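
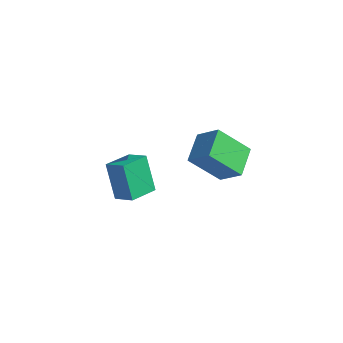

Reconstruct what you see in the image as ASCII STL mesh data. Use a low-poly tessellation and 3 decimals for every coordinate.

solid 
facet normal -0.919 0.003 -0.394
outer loop
vertex -3.023 -0.683 -1.423
vertex -2.919 0.958 -1.651
vertex -2.171 -1.014 -3.413
endloop
endfacet
facet normal -0.062 -0.989 0.138
outer loop
vertex -1.041 -1.018 -2.929
vertex -3.023 -0.683 -1.423
vertex -2.171 -1.014 -3.413
endloop
endfacet
facet normal -0.919 0.003 -0.394
outer loop
vertex -2.171 -1.014 -3.413
vertex -2.919 0.958 -1.651
vertex -2.067 0.627 -3.641
endloop
endfacet
facet normal 0.389 -0.151 -0.909
outer loop
vertex -2.067 0.627 -3.641
vertex -1.041 -1.018 -2.929
vertex -2.171 -1.014 -3.413
endloop
endfacet
facet normal -0.389 0.151 0.909
outer loop
vertex -3.023 -0.683 -1.423
vertex -1.789 0.954 -1.167
vertex -2.919 0.958 -1.651
endloop
endfacet
facet normal -0.062 -0.989 0.138
outer loop
vertex -1.893 -0.687 -0.939
vertex -3.023 -0.683 -1.423
vertex -1.041 -1.018 -2.929
endloop
endfacet
facet normal -0.389 0.151 0.909
outer loop
vertex -1.893 -0.687 -0.939
vertex -1.789 0.954 -1.167
vertex -3.023 -0.683 -1.423
endloop
endfacet
facet normal 0.062 0.989 -0.138
outer loop
vertex -2.919 0.958 -1.651
vertex -1.789 0.954 -1.167
vertex -2.067 0.627 -3.641
endloop
endfacet
facet normal 0.389 -0.151 -0.909
outer loop
vertex -0.937 0.623 -3.157
vertex -1.041 -1.018 -2.929
vertex -2.067 0.627 -3.641
endloop
endfacet
facet normal 0.062 0.989 -0.138
outer loop
vertex -2.067 0.627 -3.641
vertex -1.789 0.954 -1.167
vertex -0.937 0.623 -3.157
endloop
endfacet
facet normal 0.919 -0.003 0.394
outer loop
vertex -0.937 0.623 -3.157
vertex -1.893 -0.687 -0.939
vertex -1.041 -1.018 -2.929
endloop
endfacet
facet normal 0.919 -0.003 0.394
outer loop
vertex -1.789 0.954 -1.167
vertex -1.893 -0.687 -0.939
vertex -0.937 0.623 -3.157
endloop
endfacet
facet normal -0.793 -0.072 -0.604
outer loop
vertex 2.773 -1.483 2.414
vertex 2.164 0.001 3.037
vertex 3.857 -0.385 0.86
endloop
endfacet
facet normal 0.354 -0.862 -0.363
outer loop
vertex 5.016 -0.281 1.743
vertex 2.773 -1.483 2.414
vertex 3.857 -0.385 0.86
endloop
endfacet
facet normal -0.793 -0.071 -0.604
outer loop
vertex 3.857 -0.385 0.86
vertex 2.164 0.001 3.037
vertex 3.249 1.098 1.483
endloop
endfacet
facet normal 0.496 0.501 -0.709
outer loop
vertex 3.249 1.098 1.483
vertex 5.016 -0.281 1.743
vertex 3.857 -0.385 0.86
endloop
endfacet
facet normal -0.496 -0.501 0.709
outer loop
vertex 2.773 -1.483 2.414
vertex 3.323 0.105 3.92
vertex 2.164 0.001 3.037
endloop
endfacet
facet normal 0.354 -0.862 -0.362
outer loop
vertex 3.931 -1.378 3.297
vertex 2.773 -1.483 2.414
vertex 5.016 -0.281 1.743
endloop
endfacet
facet normal -0.496 -0.501 0.709
outer loop
vertex 3.931 -1.378 3.297
vertex 3.323 0.105 3.92
vertex 2.773 -1.483 2.414
endloop
endfacet
facet normal -0.353 0.863 0.362
outer loop
vertex 2.164 0.001 3.037
vertex 3.323 0.105 3.92
vertex 3.249 1.098 1.483
endloop
endfacet
facet normal 0.496 0.501 -0.709
outer loop
vertex 4.407 1.203 2.366
vertex 5.016 -0.281 1.743
vertex 3.249 1.098 1.483
endloop
endfacet
facet normal -0.354 0.862 0.362
outer loop
vertex 3.249 1.098 1.483
vertex 3.323 0.105 3.92
vertex 4.407 1.203 2.366
endloop
endfacet
facet normal 0.793 0.072 0.605
outer loop
vertex 4.407 1.203 2.366
vertex 3.931 -1.378 3.297
vertex 5.016 -0.281 1.743
endloop
endfacet
facet normal 0.794 0.072 0.604
outer loop
vertex 3.323 0.105 3.92
vertex 3.931 -1.378 3.297
vertex 4.407 1.203 2.366
endloop
endfacet

endsolid


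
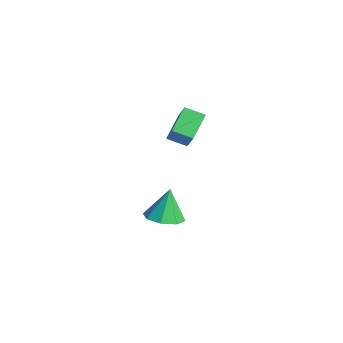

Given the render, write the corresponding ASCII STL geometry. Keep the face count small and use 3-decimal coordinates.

solid 
facet normal -0.647 0.113 -0.754
outer loop
vertex 1.884 0.469 1.923
vertex 1.207 1.296 2.628
vertex 2.373 1.141 1.604
endloop
endfacet
facet normal 0.529 -0.646 -0.551
outer loop
vertex 3.273 0.984 2.652
vertex 1.884 0.469 1.923
vertex 2.373 1.141 1.604
endloop
endfacet
facet normal -0.647 0.113 -0.754
outer loop
vertex 2.373 1.141 1.604
vertex 1.207 1.296 2.628
vertex 1.696 1.968 2.309
endloop
endfacet
facet normal 0.549 0.755 -0.358
outer loop
vertex 1.696 1.968 2.309
vertex 3.273 0.984 2.652
vertex 2.373 1.141 1.604
endloop
endfacet
facet normal -0.549 -0.755 0.358
outer loop
vertex 1.884 0.469 1.923
vertex 2.107 1.139 3.676
vertex 1.207 1.296 2.628
endloop
endfacet
facet normal 0.529 -0.646 -0.551
outer loop
vertex 2.784 0.312 2.971
vertex 1.884 0.469 1.923
vertex 3.273 0.984 2.652
endloop
endfacet
facet normal -0.549 -0.755 0.358
outer loop
vertex 2.784 0.312 2.971
vertex 2.107 1.139 3.676
vertex 1.884 0.469 1.923
endloop
endfacet
facet normal -0.529 0.646 0.551
outer loop
vertex 1.207 1.296 2.628
vertex 2.107 1.139 3.676
vertex 1.696 1.968 2.309
endloop
endfacet
facet normal 0.549 0.755 -0.358
outer loop
vertex 2.596 1.811 3.357
vertex 3.273 0.984 2.652
vertex 1.696 1.968 2.309
endloop
endfacet
facet normal -0.529 0.646 0.551
outer loop
vertex 1.696 1.968 2.309
vertex 2.107 1.139 3.676
vertex 2.596 1.811 3.357
endloop
endfacet
facet normal 0.647 -0.113 0.754
outer loop
vertex 2.596 1.811 3.357
vertex 2.784 0.312 2.971
vertex 3.273 0.984 2.652
endloop
endfacet
facet normal 0.647 -0.113 0.754
outer loop
vertex 2.107 1.139 3.676
vertex 2.784 0.312 2.971
vertex 2.596 1.811 3.357
endloop
endfacet
facet normal 0.171 -0.254 -0.952
outer loop
vertex 2.498 1.01 -2.723
vertex 2.006 0.312 -2.625
vertex 1.866 1.125 -2.867
endloop
endfacet
facet normal 0.115 0.958 0.261
outer loop
vertex 2.498 1.01 -2.723
vertex 1.866 1.125 -2.867
vertex 1.754 0.688 -1.215
endloop
endfacet
facet normal 0.168 -0.254 -0.952
outer loop
vertex 1.866 1.125 -2.867
vertex 2.006 0.312 -2.625
vertex 1.315 0.764 -2.868
endloop
endfacet
facet normal -0.539 0.822 0.181
outer loop
vertex 1.866 1.125 -2.867
vertex 1.315 0.764 -2.868
vertex 1.754 0.688 -1.215
endloop
endfacet
facet normal 0.169 -0.254 -0.952
outer loop
vertex 1.315 0.764 -2.868
vertex 2.006 0.312 -2.625
vertex 1.17 0.138 -2.727
endloop
endfacet
facet normal -0.927 0.273 0.259
outer loop
vertex 1.315 0.764 -2.868
vertex 1.17 0.138 -2.727
vertex 1.754 0.688 -1.215
endloop
endfacet
facet normal 0.169 -0.255 -0.952
outer loop
vertex 1.17 0.138 -2.727
vertex 2.006 0.312 -2.625
vertex 1.513 -0.386 -2.526
endloop
endfacet
facet normal -0.817 -0.363 0.448
outer loop
vertex 1.17 0.138 -2.727
vertex 1.513 -0.386 -2.526
vertex 1.754 0.688 -1.215
endloop
endfacet
facet normal 0.169 -0.254 -0.952
outer loop
vertex 1.513 -0.386 -2.526
vertex 2.006 0.312 -2.625
vertex 2.146 -0.501 -2.383
endloop
endfacet
facet normal -0.275 -0.718 0.639
outer loop
vertex 1.513 -0.386 -2.526
vertex 2.146 -0.501 -2.383
vertex 1.754 0.688 -1.215
endloop
endfacet
facet normal 0.170 -0.254 -0.952
outer loop
vertex 2.146 -0.501 -2.383
vertex 2.006 0.312 -2.625
vertex 2.696 -0.14 -2.381
endloop
endfacet
facet normal 0.379 -0.582 0.720
outer loop
vertex 2.146 -0.501 -2.383
vertex 2.696 -0.14 -2.381
vertex 1.754 0.688 -1.215
endloop
endfacet
facet normal 0.170 -0.254 -0.952
outer loop
vertex 2.696 -0.14 -2.381
vertex 2.006 0.312 -2.625
vertex 2.841 0.486 -2.522
endloop
endfacet
facet normal 0.766 -0.033 0.642
outer loop
vertex 2.696 -0.14 -2.381
vertex 2.841 0.486 -2.522
vertex 1.754 0.688 -1.215
endloop
endfacet
facet normal 0.170 -0.254 -0.952
outer loop
vertex 2.841 0.486 -2.522
vertex 2.006 0.312 -2.625
vertex 2.498 1.01 -2.723
endloop
endfacet
facet normal 0.656 0.603 0.453
outer loop
vertex 2.841 0.486 -2.522
vertex 2.498 1.01 -2.723
vertex 1.754 0.688 -1.215
endloop
endfacet

endsolid


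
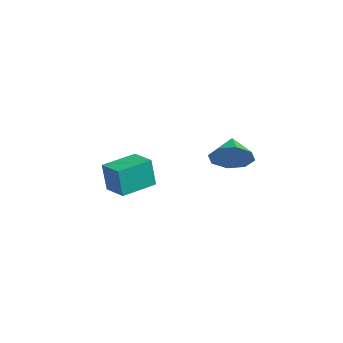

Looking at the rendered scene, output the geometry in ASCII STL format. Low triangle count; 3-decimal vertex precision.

solid 
facet normal 0.745 -0.425 -0.514
outer loop
vertex 2.071 2.679 1.955
vertex 1.607 2.752 1.222
vertex 2.182 3.255 1.64
endloop
endfacet
facet normal 0.090 0.464 0.881
outer loop
vertex 2.071 2.679 1.955
vertex 2.182 3.255 1.64
vertex 0.773 3.228 1.798
endloop
endfacet
facet normal 0.745 -0.425 -0.514
outer loop
vertex 2.182 3.255 1.64
vertex 1.607 2.752 1.222
vertex 1.956 3.536 1.08
endloop
endfacet
facet normal 0.032 0.898 0.438
outer loop
vertex 2.182 3.255 1.64
vertex 1.956 3.536 1.08
vertex 0.773 3.228 1.798
endloop
endfacet
facet normal 0.745 -0.425 -0.514
outer loop
vertex 1.956 3.536 1.08
vertex 1.607 2.752 1.222
vertex 1.526 3.358 0.604
endloop
endfacet
facet normal -0.299 0.950 -0.085
outer loop
vertex 1.956 3.536 1.08
vertex 1.526 3.358 0.604
vertex 0.773 3.228 1.798
endloop
endfacet
facet normal 0.746 -0.424 -0.514
outer loop
vertex 1.526 3.358 0.604
vertex 1.607 2.752 1.222
vertex 1.144 2.825 0.49
endloop
endfacet
facet normal -0.710 0.591 -0.383
outer loop
vertex 1.526 3.358 0.604
vertex 1.144 2.825 0.49
vertex 0.773 3.228 1.798
endloop
endfacet
facet normal 0.745 -0.425 -0.514
outer loop
vertex 1.144 2.825 0.49
vertex 1.607 2.752 1.222
vertex 1.033 2.249 0.805
endloop
endfacet
facet normal -0.959 0.031 -0.282
outer loop
vertex 1.144 2.825 0.49
vertex 1.033 2.249 0.805
vertex 0.773 3.228 1.798
endloop
endfacet
facet normal 0.745 -0.425 -0.514
outer loop
vertex 1.033 2.249 0.805
vertex 1.607 2.752 1.222
vertex 1.258 1.968 1.364
endloop
endfacet
facet normal -0.901 -0.402 0.161
outer loop
vertex 1.033 2.249 0.805
vertex 1.258 1.968 1.364
vertex 0.773 3.228 1.798
endloop
endfacet
facet normal 0.746 -0.425 -0.514
outer loop
vertex 1.258 1.968 1.364
vertex 1.607 2.752 1.222
vertex 1.688 2.146 1.841
endloop
endfacet
facet normal -0.570 -0.455 0.684
outer loop
vertex 1.258 1.968 1.364
vertex 1.688 2.146 1.841
vertex 0.773 3.228 1.798
endloop
endfacet
facet normal 0.745 -0.425 -0.514
outer loop
vertex 1.688 2.146 1.841
vertex 1.607 2.752 1.222
vertex 2.071 2.679 1.955
endloop
endfacet
facet normal -0.159 -0.096 0.983
outer loop
vertex 1.688 2.146 1.841
vertex 2.071 2.679 1.955
vertex 0.773 3.228 1.798
endloop
endfacet
facet normal -0.986 -0.157 -0.054
outer loop
vertex -3.837 0.068 -0.812
vertex -4.093 1.605 -0.62
vertex -3.792 0.242 -2.14
endloop
endfacet
facet normal 0.163 -0.979 -0.123
outer loop
vertex -2.707 0.415 -2.08
vertex -3.837 0.068 -0.812
vertex -3.792 0.242 -2.14
endloop
endfacet
facet normal -0.986 -0.157 -0.054
outer loop
vertex -3.792 0.242 -2.14
vertex -4.093 1.605 -0.62
vertex -4.048 1.779 -1.947
endloop
endfacet
facet normal 0.034 0.130 -0.991
outer loop
vertex -4.048 1.779 -1.947
vertex -2.707 0.415 -2.08
vertex -3.792 0.242 -2.14
endloop
endfacet
facet normal -0.034 -0.129 0.991
outer loop
vertex -3.837 0.068 -0.812
vertex -3.008 1.778 -0.56
vertex -4.093 1.605 -0.62
endloop
endfacet
facet normal 0.163 -0.979 -0.123
outer loop
vertex -2.752 0.241 -0.753
vertex -3.837 0.068 -0.812
vertex -2.707 0.415 -2.08
endloop
endfacet
facet normal -0.033 -0.130 0.991
outer loop
vertex -2.752 0.241 -0.753
vertex -3.008 1.778 -0.56
vertex -3.837 0.068 -0.812
endloop
endfacet
facet normal -0.163 0.979 0.123
outer loop
vertex -4.093 1.605 -0.62
vertex -3.008 1.778 -0.56
vertex -4.048 1.779 -1.947
endloop
endfacet
facet normal 0.033 0.129 -0.991
outer loop
vertex -2.963 1.952 -1.888
vertex -2.707 0.415 -2.08
vertex -4.048 1.779 -1.947
endloop
endfacet
facet normal -0.163 0.979 0.123
outer loop
vertex -4.048 1.779 -1.947
vertex -3.008 1.778 -0.56
vertex -2.963 1.952 -1.888
endloop
endfacet
facet normal 0.986 0.157 0.054
outer loop
vertex -2.963 1.952 -1.888
vertex -2.752 0.241 -0.753
vertex -2.707 0.415 -2.08
endloop
endfacet
facet normal 0.986 0.157 0.054
outer loop
vertex -3.008 1.778 -0.56
vertex -2.752 0.241 -0.753
vertex -2.963 1.952 -1.888
endloop
endfacet

endsolid


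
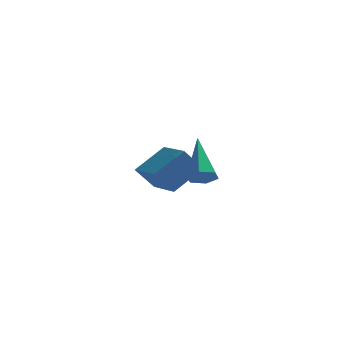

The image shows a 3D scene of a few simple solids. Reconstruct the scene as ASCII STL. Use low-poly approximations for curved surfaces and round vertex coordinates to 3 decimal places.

solid 
facet normal -0.533 0.821 -0.206
outer loop
vertex -1.466 -0.081 1.541
vertex -0.595 0.699 2.399
vertex -0.834 0.122 0.715
endloop
endfacet
facet normal -0.600 -0.538 -0.592
outer loop
vertex 0.115 -1.339 1.081
vertex -1.466 -0.081 1.541
vertex -0.834 0.122 0.715
endloop
endfacet
facet normal -0.533 0.821 -0.206
outer loop
vertex -0.834 0.122 0.715
vertex -0.595 0.699 2.399
vertex 0.037 0.902 1.573
endloop
endfacet
facet normal 0.596 0.192 -0.780
outer loop
vertex 0.037 0.902 1.573
vertex 0.115 -1.339 1.081
vertex -0.834 0.122 0.715
endloop
endfacet
facet normal -0.596 -0.192 0.780
outer loop
vertex -1.466 -0.081 1.541
vertex 0.354 -0.762 2.765
vertex -0.595 0.699 2.399
endloop
endfacet
facet normal -0.600 -0.538 -0.592
outer loop
vertex -0.517 -1.542 1.907
vertex -1.466 -0.081 1.541
vertex 0.115 -1.339 1.081
endloop
endfacet
facet normal -0.596 -0.192 0.780
outer loop
vertex -0.517 -1.542 1.907
vertex 0.354 -0.762 2.765
vertex -1.466 -0.081 1.541
endloop
endfacet
facet normal 0.600 0.538 0.592
outer loop
vertex -0.595 0.699 2.399
vertex 0.354 -0.762 2.765
vertex 0.037 0.902 1.573
endloop
endfacet
facet normal 0.596 0.192 -0.780
outer loop
vertex 0.986 -0.559 1.939
vertex 0.115 -1.339 1.081
vertex 0.037 0.902 1.573
endloop
endfacet
facet normal 0.600 0.538 0.592
outer loop
vertex 0.037 0.902 1.573
vertex 0.354 -0.762 2.765
vertex 0.986 -0.559 1.939
endloop
endfacet
facet normal 0.533 -0.821 0.206
outer loop
vertex 0.986 -0.559 1.939
vertex -0.517 -1.542 1.907
vertex 0.115 -1.339 1.081
endloop
endfacet
facet normal 0.533 -0.821 0.206
outer loop
vertex 0.354 -0.762 2.765
vertex -0.517 -1.542 1.907
vertex 0.986 -0.559 1.939
endloop
endfacet
facet normal 0.205 -0.723 -0.660
outer loop
vertex 1.96 -4.397 3.161
vertex 1.543 -4.25 2.87
vertex 2.018 -4.033 2.78
endloop
endfacet
facet normal 0.896 0.245 0.370
outer loop
vertex 1.96 -4.397 3.161
vertex 2.018 -4.033 2.78
vertex 1.157 -2.89 4.11
endloop
endfacet
facet normal 0.205 -0.723 -0.660
outer loop
vertex 2.018 -4.033 2.78
vertex 1.543 -4.25 2.87
vertex 1.601 -3.886 2.489
endloop
endfacet
facet normal 0.515 0.786 -0.342
outer loop
vertex 2.018 -4.033 2.78
vertex 1.601 -3.886 2.489
vertex 1.157 -2.89 4.11
endloop
endfacet
facet normal 0.205 -0.723 -0.660
outer loop
vertex 1.601 -3.886 2.489
vertex 1.543 -4.25 2.87
vertex 1.125 -4.103 2.579
endloop
endfacet
facet normal -0.430 0.712 -0.555
outer loop
vertex 1.601 -3.886 2.489
vertex 1.125 -4.103 2.579
vertex 1.157 -2.89 4.11
endloop
endfacet
facet normal 0.204 -0.724 -0.659
outer loop
vertex 1.125 -4.103 2.579
vertex 1.543 -4.25 2.87
vertex 1.067 -4.466 2.96
endloop
endfacet
facet normal -0.993 0.099 -0.057
outer loop
vertex 1.125 -4.103 2.579
vertex 1.067 -4.466 2.96
vertex 1.157 -2.89 4.11
endloop
endfacet
facet normal 0.203 -0.723 -0.660
outer loop
vertex 1.067 -4.466 2.96
vertex 1.543 -4.25 2.87
vertex 1.485 -4.614 3.251
endloop
endfacet
facet normal -0.613 -0.443 0.655
outer loop
vertex 1.067 -4.466 2.96
vertex 1.485 -4.614 3.251
vertex 1.157 -2.89 4.11
endloop
endfacet
facet normal 0.205 -0.723 -0.660
outer loop
vertex 1.485 -4.614 3.251
vertex 1.543 -4.25 2.87
vertex 1.96 -4.397 3.161
endloop
endfacet
facet normal 0.333 -0.369 0.868
outer loop
vertex 1.485 -4.614 3.251
vertex 1.96 -4.397 3.161
vertex 1.157 -2.89 4.11
endloop
endfacet

endsolid


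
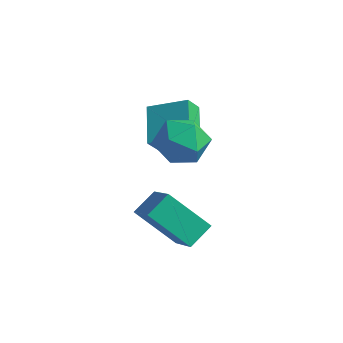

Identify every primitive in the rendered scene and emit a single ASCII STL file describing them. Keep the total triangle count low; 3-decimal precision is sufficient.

solid 
facet normal -0.551 0.673 0.493
outer loop
vertex -2.366 1.565 2.258
vertex -0.976 2.236 2.896
vertex -2.309 2.161 1.508
endloop
endfacet
facet normal -0.832 -0.402 -0.382
outer loop
vertex -1.344 0.984 0.644
vertex -2.366 1.565 2.258
vertex -2.309 2.161 1.508
endloop
endfacet
facet normal -0.552 0.673 0.493
outer loop
vertex -2.309 2.161 1.508
vertex -0.976 2.236 2.896
vertex -0.92 2.832 2.146
endloop
endfacet
facet normal 0.059 0.622 -0.781
outer loop
vertex -0.92 2.832 2.146
vertex -1.344 0.984 0.644
vertex -2.309 2.161 1.508
endloop
endfacet
facet normal -0.059 -0.621 0.781
outer loop
vertex -2.366 1.565 2.258
vertex -0.011 1.059 2.032
vertex -0.976 2.236 2.896
endloop
endfacet
facet normal -0.832 -0.402 -0.382
outer loop
vertex -1.4 0.388 1.394
vertex -2.366 1.565 2.258
vertex -1.344 0.984 0.644
endloop
endfacet
facet normal -0.059 -0.622 0.781
outer loop
vertex -1.4 0.388 1.394
vertex -0.011 1.059 2.032
vertex -2.366 1.565 2.258
endloop
endfacet
facet normal 0.832 0.402 0.382
outer loop
vertex -0.976 2.236 2.896
vertex -0.011 1.059 2.032
vertex -0.92 2.832 2.146
endloop
endfacet
facet normal 0.059 0.622 -0.781
outer loop
vertex 0.046 1.655 1.282
vertex -1.344 0.984 0.644
vertex -0.92 2.832 2.146
endloop
endfacet
facet normal 0.832 0.402 0.383
outer loop
vertex -0.92 2.832 2.146
vertex -0.011 1.059 2.032
vertex 0.046 1.655 1.282
endloop
endfacet
facet normal 0.551 -0.673 -0.493
outer loop
vertex 0.046 1.655 1.282
vertex -1.4 0.388 1.394
vertex -1.344 0.984 0.644
endloop
endfacet
facet normal 0.552 -0.673 -0.493
outer loop
vertex -0.011 1.059 2.032
vertex -1.4 0.388 1.394
vertex 0.046 1.655 1.282
endloop
endfacet
facet normal -0.716 -0.261 0.647
outer loop
vertex 0.911 -1.316 0.873
vertex -0.385 -0.494 -0.229
vertex 0.763 -2.307 0.309
endloop
endfacet
facet normal 0.686 -0.435 0.583
outer loop
vertex 2.245 -1.766 -1.031
vertex 0.911 -1.316 0.873
vertex 0.763 -2.307 0.309
endloop
endfacet
facet normal -0.716 -0.261 0.648
outer loop
vertex 0.763 -2.307 0.309
vertex -0.385 -0.494 -0.229
vertex -0.534 -1.485 -0.793
endloop
endfacet
facet normal -0.129 -0.862 -0.491
outer loop
vertex -0.534 -1.485 -0.793
vertex 2.245 -1.766 -1.031
vertex 0.763 -2.307 0.309
endloop
endfacet
facet normal 0.129 0.862 0.491
outer loop
vertex 0.911 -1.316 0.873
vertex 1.097 0.047 -1.569
vertex -0.385 -0.494 -0.229
endloop
endfacet
facet normal 0.686 -0.435 0.583
outer loop
vertex 2.394 -0.775 -0.467
vertex 0.911 -1.316 0.873
vertex 2.245 -1.766 -1.031
endloop
endfacet
facet normal 0.129 0.862 0.491
outer loop
vertex 2.394 -0.775 -0.467
vertex 1.097 0.047 -1.569
vertex 0.911 -1.316 0.873
endloop
endfacet
facet normal -0.686 0.435 -0.583
outer loop
vertex -0.385 -0.494 -0.229
vertex 1.097 0.047 -1.569
vertex -0.534 -1.485 -0.793
endloop
endfacet
facet normal -0.129 -0.862 -0.491
outer loop
vertex 0.949 -0.944 -2.133
vertex 2.245 -1.766 -1.031
vertex -0.534 -1.485 -0.793
endloop
endfacet
facet normal -0.686 0.435 -0.584
outer loop
vertex -0.534 -1.485 -0.793
vertex 1.097 0.047 -1.569
vertex 0.949 -0.944 -2.133
endloop
endfacet
facet normal 0.716 0.261 -0.648
outer loop
vertex 0.949 -0.944 -2.133
vertex 2.394 -0.775 -0.467
vertex 2.245 -1.766 -1.031
endloop
endfacet
facet normal 0.716 0.262 -0.647
outer loop
vertex 1.097 0.047 -1.569
vertex 2.394 -0.775 -0.467
vertex 0.949 -0.944 -2.133
endloop
endfacet
facet normal -0.510 0.849 -0.139
outer loop
vertex 0.554 0.614 2.271
vertex -0.337 0.16 2.763
vertex 0.416 0.712 3.372
endloop
endfacet
facet normal 0.188 0.980 -0.064
outer loop
vertex 0.554 0.614 2.271
vertex 0.416 0.712 3.372
vertex 1.426 0.491 2.955
endloop
endfacet
facet normal 0.537 0.620 -0.573
outer loop
vertex 0.554 0.614 2.271
vertex 1.426 0.491 2.955
vertex 1.297 -0.198 2.088
endloop
endfacet
facet normal 0.054 0.267 -0.962
outer loop
vertex 0.554 0.614 2.271
vertex 1.297 -0.198 2.088
vertex 0.207 -0.402 1.97
endloop
endfacet
facet normal -0.592 0.408 -0.695
outer loop
vertex 0.554 0.614 2.271
vertex 0.207 -0.402 1.97
vertex -0.337 0.16 2.763
endloop
endfacet
facet normal 0.393 0.722 0.569
outer loop
vertex 1.426 0.491 2.955
vertex 0.416 0.712 3.372
vertex 1.073 -0.038 3.87
endloop
endfacet
facet normal -0.735 0.511 0.446
outer loop
vertex 0.416 0.712 3.372
vertex -0.337 0.16 2.763
vertex -0.017 -0.242 3.752
endloop
endfacet
facet normal -0.869 -0.203 -0.452
outer loop
vertex -0.337 0.16 2.763
vertex 0.207 -0.402 1.97
vertex -0.146 -0.931 2.885
endloop
endfacet
facet normal 0.177 -0.432 -0.884
outer loop
vertex 0.207 -0.402 1.97
vertex 1.297 -0.198 2.088
vertex 0.864 -1.152 2.468
endloop
endfacet
facet normal 0.957 0.139 -0.253
outer loop
vertex 1.297 -0.198 2.088
vertex 1.426 0.491 2.955
vertex 1.617 -0.6 3.077
endloop
endfacet
facet normal -0.054 -0.267 0.962
outer loop
vertex 0.726 -1.054 3.569
vertex 1.073 -0.038 3.87
vertex -0.017 -0.242 3.752
endloop
endfacet
facet normal -0.537 -0.620 0.573
outer loop
vertex 0.726 -1.054 3.569
vertex -0.017 -0.242 3.752
vertex -0.146 -0.931 2.885
endloop
endfacet
facet normal -0.188 -0.980 0.064
outer loop
vertex 0.726 -1.054 3.569
vertex -0.146 -0.931 2.885
vertex 0.864 -1.152 2.468
endloop
endfacet
facet normal 0.510 -0.849 0.139
outer loop
vertex 0.726 -1.054 3.569
vertex 0.864 -1.152 2.468
vertex 1.617 -0.6 3.077
endloop
endfacet
facet normal 0.592 -0.408 0.695
outer loop
vertex 0.726 -1.054 3.569
vertex 1.617 -0.6 3.077
vertex 1.073 -0.038 3.87
endloop
endfacet
facet normal -0.177 0.432 0.884
outer loop
vertex -0.017 -0.242 3.752
vertex 1.073 -0.038 3.87
vertex 0.416 0.712 3.372
endloop
endfacet
facet normal -0.957 -0.139 0.253
outer loop
vertex -0.146 -0.931 2.885
vertex -0.017 -0.242 3.752
vertex -0.337 0.16 2.763
endloop
endfacet
facet normal -0.393 -0.722 -0.569
outer loop
vertex 0.864 -1.152 2.468
vertex -0.146 -0.931 2.885
vertex 0.207 -0.402 1.97
endloop
endfacet
facet normal 0.735 -0.511 -0.446
outer loop
vertex 1.617 -0.6 3.077
vertex 0.864 -1.152 2.468
vertex 1.297 -0.198 2.088
endloop
endfacet
facet normal 0.869 0.203 0.452
outer loop
vertex 1.073 -0.038 3.87
vertex 1.617 -0.6 3.077
vertex 1.426 0.491 2.955
endloop
endfacet

endsolid


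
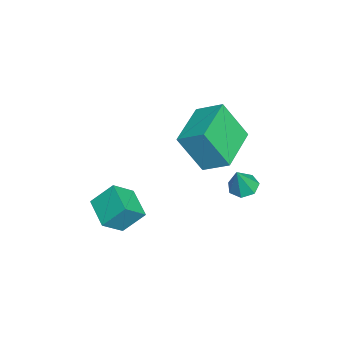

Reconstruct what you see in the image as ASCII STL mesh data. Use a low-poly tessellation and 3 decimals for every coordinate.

solid 
facet normal -0.532 0.549 -0.645
outer loop
vertex 0.102 -0.307 -0.166
vertex 1.264 0.374 -0.545
vertex 0.312 -1.17 -1.074
endloop
endfacet
facet normal -0.830 -0.487 0.271
outer loop
vertex 0.956 -1.834 -0.295
vertex 0.102 -0.307 -0.166
vertex 0.312 -1.17 -1.074
endloop
endfacet
facet normal -0.533 0.549 -0.644
outer loop
vertex 0.312 -1.17 -1.074
vertex 1.264 0.374 -0.545
vertex 1.474 -0.488 -1.454
endloop
endfacet
facet normal 0.165 -0.679 -0.715
outer loop
vertex 1.474 -0.488 -1.454
vertex 0.956 -1.834 -0.295
vertex 0.312 -1.17 -1.074
endloop
endfacet
facet normal -0.165 0.679 0.715
outer loop
vertex 0.102 -0.307 -0.166
vertex 1.908 -0.29 0.234
vertex 1.264 0.374 -0.545
endloop
endfacet
facet normal -0.830 -0.487 0.270
outer loop
vertex 0.746 -0.972 0.614
vertex 0.102 -0.307 -0.166
vertex 0.956 -1.834 -0.295
endloop
endfacet
facet normal -0.165 0.679 0.715
outer loop
vertex 0.746 -0.972 0.614
vertex 1.908 -0.29 0.234
vertex 0.102 -0.307 -0.166
endloop
endfacet
facet normal 0.830 0.488 -0.271
outer loop
vertex 1.264 0.374 -0.545
vertex 1.908 -0.29 0.234
vertex 1.474 -0.488 -1.454
endloop
endfacet
facet normal 0.165 -0.679 -0.715
outer loop
vertex 2.118 -1.153 -0.674
vertex 0.956 -1.834 -0.295
vertex 1.474 -0.488 -1.454
endloop
endfacet
facet normal 0.831 0.487 -0.271
outer loop
vertex 1.474 -0.488 -1.454
vertex 1.908 -0.29 0.234
vertex 2.118 -1.153 -0.674
endloop
endfacet
facet normal 0.532 -0.550 0.644
outer loop
vertex 2.118 -1.153 -0.674
vertex 0.746 -0.972 0.614
vertex 0.956 -1.834 -0.295
endloop
endfacet
facet normal 0.533 -0.548 0.645
outer loop
vertex 1.908 -0.29 0.234
vertex 0.746 -0.972 0.614
vertex 2.118 -1.153 -0.674
endloop
endfacet
facet normal -0.384 0.167 -0.908
outer loop
vertex -3.433 2.979 -2.742
vertex -3.773 3.504 -2.502
vertex -3.157 3.49 -2.765
endloop
endfacet
facet normal 0.879 -0.476 -0.015
outer loop
vertex -3.433 2.979 -2.742
vertex -3.157 3.49 -2.765
vertex -3.247 3.276 -1.258
endloop
endfacet
facet normal -0.384 0.166 -0.908
outer loop
vertex -3.157 3.49 -2.765
vertex -3.773 3.504 -2.502
vertex -3.345 4.012 -2.59
endloop
endfacet
facet normal 0.946 0.307 0.100
outer loop
vertex -3.157 3.49 -2.765
vertex -3.345 4.012 -2.59
vertex -3.247 3.276 -1.258
endloop
endfacet
facet normal -0.384 0.166 -0.908
outer loop
vertex -3.345 4.012 -2.59
vertex -3.773 3.504 -2.502
vertex -3.855 4.151 -2.349
endloop
endfacet
facet normal 0.417 0.808 0.416
outer loop
vertex -3.345 4.012 -2.59
vertex -3.855 4.151 -2.349
vertex -3.247 3.276 -1.258
endloop
endfacet
facet normal -0.384 0.166 -0.908
outer loop
vertex -3.855 4.151 -2.349
vertex -3.773 3.504 -2.502
vertex -4.304 3.803 -2.223
endloop
endfacet
facet normal -0.309 0.650 0.694
outer loop
vertex -3.855 4.151 -2.349
vertex -4.304 3.803 -2.223
vertex -3.247 3.276 -1.258
endloop
endfacet
facet normal -0.384 0.165 -0.908
outer loop
vertex -4.304 3.803 -2.223
vertex -3.773 3.504 -2.502
vertex -4.352 3.23 -2.307
endloop
endfacet
facet normal -0.687 -0.049 0.725
outer loop
vertex -4.304 3.803 -2.223
vertex -4.352 3.23 -2.307
vertex -3.247 3.276 -1.258
endloop
endfacet
facet normal -0.384 0.166 -0.908
outer loop
vertex -4.352 3.23 -2.307
vertex -3.773 3.504 -2.502
vertex -3.965 2.863 -2.538
endloop
endfacet
facet normal -0.430 -0.760 0.487
outer loop
vertex -4.352 3.23 -2.307
vertex -3.965 2.863 -2.538
vertex -3.247 3.276 -1.258
endloop
endfacet
facet normal -0.384 0.166 -0.908
outer loop
vertex -3.965 2.863 -2.538
vertex -3.773 3.504 -2.502
vertex -3.433 2.979 -2.742
endloop
endfacet
facet normal 0.267 -0.951 0.157
outer loop
vertex -3.965 2.863 -2.538
vertex -3.433 2.979 -2.742
vertex -3.247 3.276 -1.258
endloop
endfacet
facet normal -0.971 0.204 0.122
outer loop
vertex -2.0 2.838 3.749
vertex -1.999 3.841 2.088
vertex -2.309 1.757 3.096
endloop
endfacet
facet normal -0.000 -0.517 0.856
outer loop
vertex -0.221 1.319 2.832
vertex -2.0 2.838 3.749
vertex -2.309 1.757 3.096
endloop
endfacet
facet normal -0.971 0.204 0.123
outer loop
vertex -2.309 1.757 3.096
vertex -1.999 3.841 2.088
vertex -2.308 2.761 1.435
endloop
endfacet
facet normal -0.238 -0.831 -0.503
outer loop
vertex -2.308 2.761 1.435
vertex -0.221 1.319 2.832
vertex -2.309 1.757 3.096
endloop
endfacet
facet normal 0.238 0.831 0.502
outer loop
vertex -2.0 2.838 3.749
vertex 0.089 3.403 1.824
vertex -1.999 3.841 2.088
endloop
endfacet
facet normal -0.001 -0.517 0.856
outer loop
vertex 0.088 2.399 3.485
vertex -2.0 2.838 3.749
vertex -0.221 1.319 2.832
endloop
endfacet
facet normal 0.238 0.831 0.503
outer loop
vertex 0.088 2.399 3.485
vertex 0.089 3.403 1.824
vertex -2.0 2.838 3.749
endloop
endfacet
facet normal 0.000 0.517 -0.856
outer loop
vertex -1.999 3.841 2.088
vertex 0.089 3.403 1.824
vertex -2.308 2.761 1.435
endloop
endfacet
facet normal -0.238 -0.831 -0.502
outer loop
vertex -0.22 2.322 1.171
vertex -0.221 1.319 2.832
vertex -2.308 2.761 1.435
endloop
endfacet
facet normal 0.000 0.517 -0.856
outer loop
vertex -2.308 2.761 1.435
vertex 0.089 3.403 1.824
vertex -0.22 2.322 1.171
endloop
endfacet
facet normal 0.971 -0.204 -0.123
outer loop
vertex -0.22 2.322 1.171
vertex 0.088 2.399 3.485
vertex -0.221 1.319 2.832
endloop
endfacet
facet normal 0.971 -0.204 -0.123
outer loop
vertex 0.089 3.403 1.824
vertex 0.088 2.399 3.485
vertex -0.22 2.322 1.171
endloop
endfacet

endsolid


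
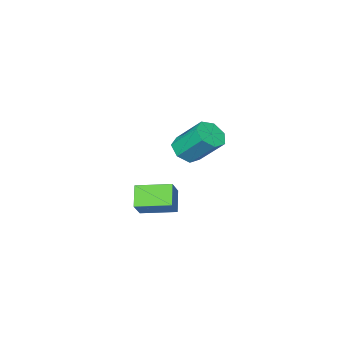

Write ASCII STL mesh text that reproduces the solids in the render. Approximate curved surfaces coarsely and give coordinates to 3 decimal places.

solid 
facet normal -0.594 -0.379 -0.709
outer loop
vertex 2.884 1.519 -2.056
vertex 1.763 2.843 -1.825
vertex 3.502 2.195 -2.935
endloop
endfacet
facet normal 0.640 -0.757 -0.132
outer loop
vertex 4.257 2.677 -2.035
vertex 2.884 1.519 -2.056
vertex 3.502 2.195 -2.935
endloop
endfacet
facet normal -0.594 -0.380 -0.709
outer loop
vertex 3.502 2.195 -2.935
vertex 1.763 2.843 -1.825
vertex 2.381 3.519 -2.705
endloop
endfacet
facet normal 0.486 0.532 -0.693
outer loop
vertex 2.381 3.519 -2.705
vertex 4.257 2.677 -2.035
vertex 3.502 2.195 -2.935
endloop
endfacet
facet normal -0.486 -0.532 0.693
outer loop
vertex 2.884 1.519 -2.056
vertex 2.518 3.325 -0.925
vertex 1.763 2.843 -1.825
endloop
endfacet
facet normal 0.640 -0.757 -0.132
outer loop
vertex 3.639 2.001 -1.155
vertex 2.884 1.519 -2.056
vertex 4.257 2.677 -2.035
endloop
endfacet
facet normal -0.487 -0.532 0.693
outer loop
vertex 3.639 2.001 -1.155
vertex 2.518 3.325 -0.925
vertex 2.884 1.519 -2.056
endloop
endfacet
facet normal -0.640 0.757 0.132
outer loop
vertex 1.763 2.843 -1.825
vertex 2.518 3.325 -0.925
vertex 2.381 3.519 -2.705
endloop
endfacet
facet normal 0.486 0.533 -0.693
outer loop
vertex 3.136 4.001 -1.804
vertex 4.257 2.677 -2.035
vertex 2.381 3.519 -2.705
endloop
endfacet
facet normal -0.640 0.757 0.132
outer loop
vertex 2.381 3.519 -2.705
vertex 2.518 3.325 -0.925
vertex 3.136 4.001 -1.804
endloop
endfacet
facet normal 0.594 0.380 0.709
outer loop
vertex 3.136 4.001 -1.804
vertex 3.639 2.001 -1.155
vertex 4.257 2.677 -2.035
endloop
endfacet
facet normal 0.594 0.380 0.709
outer loop
vertex 2.518 3.325 -0.925
vertex 3.639 2.001 -1.155
vertex 3.136 4.001 -1.804
endloop
endfacet
facet normal 0.203 -0.669 -0.715
outer loop
vertex -1.448 -0.925 -2.057
vertex -2.305 -1.228 -2.017
vertex -1.961 -0.566 -2.538
endloop
endfacet
facet normal 0.733 0.588 -0.342
outer loop
vertex -1.448 -0.925 -2.057
vertex -1.961 -0.566 -2.538
vertex -1.858 0.432 -0.604
endloop
endfacet
facet normal 0.732 0.589 -0.343
outer loop
vertex -1.858 0.432 -0.604
vertex -1.961 -0.566 -2.538
vertex -2.372 0.791 -1.085
endloop
endfacet
facet normal -0.203 0.668 0.716
outer loop
vertex -1.858 0.432 -0.604
vertex -2.372 0.791 -1.085
vertex -2.715 0.128 -0.563
endloop
endfacet
facet normal 0.203 -0.668 -0.716
outer loop
vertex -1.961 -0.566 -2.538
vertex -2.305 -1.228 -2.017
vertex -2.734 -0.706 -2.626
endloop
endfacet
facet normal -0.052 0.722 -0.689
outer loop
vertex -1.961 -0.566 -2.538
vertex -2.734 -0.706 -2.626
vertex -2.372 0.791 -1.085
endloop
endfacet
facet normal -0.052 0.722 -0.689
outer loop
vertex -2.372 0.791 -1.085
vertex -2.734 -0.706 -2.626
vertex -3.144 0.651 -1.173
endloop
endfacet
facet normal -0.203 0.668 0.716
outer loop
vertex -2.372 0.791 -1.085
vertex -3.144 0.651 -1.173
vertex -2.715 0.128 -0.563
endloop
endfacet
facet normal 0.202 -0.669 -0.716
outer loop
vertex -2.734 -0.706 -2.626
vertex -2.305 -1.228 -2.017
vertex -3.183 -1.239 -2.255
endloop
endfacet
facet normal -0.797 0.312 -0.517
outer loop
vertex -2.734 -0.706 -2.626
vertex -3.183 -1.239 -2.255
vertex -3.144 0.651 -1.173
endloop
endfacet
facet normal -0.797 0.312 -0.517
outer loop
vertex -3.144 0.651 -1.173
vertex -3.183 -1.239 -2.255
vertex -3.593 0.118 -0.802
endloop
endfacet
facet normal -0.202 0.669 0.716
outer loop
vertex -3.144 0.651 -1.173
vertex -3.593 0.118 -0.802
vertex -2.715 0.128 -0.563
endloop
endfacet
facet normal 0.202 -0.668 -0.716
outer loop
vertex -3.183 -1.239 -2.255
vertex -2.305 -1.228 -2.017
vertex -2.971 -1.764 -1.705
endloop
endfacet
facet normal -0.942 -0.333 0.045
outer loop
vertex -3.183 -1.239 -2.255
vertex -2.971 -1.764 -1.705
vertex -3.593 0.118 -0.802
endloop
endfacet
facet normal -0.942 -0.333 0.045
outer loop
vertex -3.593 0.118 -0.802
vertex -2.971 -1.764 -1.705
vertex -3.381 -0.407 -0.251
endloop
endfacet
facet normal -0.202 0.669 0.715
outer loop
vertex -3.593 0.118 -0.802
vertex -3.381 -0.407 -0.251
vertex -2.715 0.128 -0.563
endloop
endfacet
facet normal 0.203 -0.668 -0.716
outer loop
vertex -2.971 -1.764 -1.705
vertex -2.305 -1.228 -2.017
vertex -2.257 -1.886 -1.389
endloop
endfacet
facet normal -0.378 -0.728 0.573
outer loop
vertex -2.971 -1.764 -1.705
vertex -2.257 -1.886 -1.389
vertex -3.381 -0.407 -0.251
endloop
endfacet
facet normal -0.378 -0.728 0.573
outer loop
vertex -3.381 -0.407 -0.251
vertex -2.257 -1.886 -1.389
vertex -2.668 -0.529 0.064
endloop
endfacet
facet normal -0.202 0.669 0.716
outer loop
vertex -3.381 -0.407 -0.251
vertex -2.668 -0.529 0.064
vertex -2.715 0.128 -0.563
endloop
endfacet
facet normal 0.202 -0.668 -0.716
outer loop
vertex -2.257 -1.886 -1.389
vertex -2.305 -1.228 -2.017
vertex -1.579 -1.513 -1.546
endloop
endfacet
facet normal 0.471 -0.574 0.670
outer loop
vertex -2.257 -1.886 -1.389
vertex -1.579 -1.513 -1.546
vertex -2.668 -0.529 0.064
endloop
endfacet
facet normal 0.471 -0.574 0.670
outer loop
vertex -2.668 -0.529 0.064
vertex -1.579 -1.513 -1.546
vertex -1.99 -0.156 -0.093
endloop
endfacet
facet normal -0.202 0.669 0.716
outer loop
vertex -2.668 -0.529 0.064
vertex -1.99 -0.156 -0.093
vertex -2.715 0.128 -0.563
endloop
endfacet
facet normal 0.203 -0.668 -0.716
outer loop
vertex -1.579 -1.513 -1.546
vertex -2.305 -1.228 -2.017
vertex -1.448 -0.925 -2.057
endloop
endfacet
facet normal 0.965 0.012 0.262
outer loop
vertex -1.579 -1.513 -1.546
vertex -1.448 -0.925 -2.057
vertex -1.99 -0.156 -0.093
endloop
endfacet
facet normal 0.965 0.011 0.262
outer loop
vertex -1.99 -0.156 -0.093
vertex -1.448 -0.925 -2.057
vertex -1.858 0.432 -0.604
endloop
endfacet
facet normal -0.203 0.668 0.716
outer loop
vertex -1.99 -0.156 -0.093
vertex -1.858 0.432 -0.604
vertex -2.715 0.128 -0.563
endloop
endfacet

endsolid


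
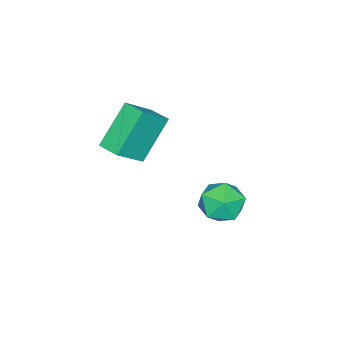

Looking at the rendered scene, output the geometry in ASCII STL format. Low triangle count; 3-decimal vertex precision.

solid 
facet normal -0.669 0.366 0.647
outer loop
vertex -2.121 2.849 -0.03
vertex -2.731 2.051 -0.209
vertex -2.035 2.005 0.536
endloop
endfacet
facet normal -0.006 0.557 0.831
outer loop
vertex -2.121 2.849 -0.03
vertex -2.035 2.005 0.536
vertex -1.198 2.492 0.216
endloop
endfacet
facet normal 0.279 0.917 0.285
outer loop
vertex -2.121 2.849 -0.03
vertex -1.198 2.492 0.216
vertex -1.376 2.839 -0.726
endloop
endfacet
facet normal -0.207 0.949 -0.236
outer loop
vertex -2.121 2.849 -0.03
vertex -1.376 2.839 -0.726
vertex -2.323 2.567 -0.989
endloop
endfacet
facet normal -0.793 0.609 -0.012
outer loop
vertex -2.121 2.849 -0.03
vertex -2.323 2.567 -0.989
vertex -2.731 2.051 -0.209
endloop
endfacet
facet normal 0.377 -0.039 0.926
outer loop
vertex -1.198 2.492 0.216
vertex -2.035 2.005 0.536
vertex -1.237 1.473 0.189
endloop
endfacet
facet normal -0.696 -0.348 0.628
outer loop
vertex -2.035 2.005 0.536
vertex -2.731 2.051 -0.209
vertex -2.184 1.201 -0.074
endloop
endfacet
facet normal -0.897 0.046 -0.439
outer loop
vertex -2.731 2.051 -0.209
vertex -2.323 2.567 -0.989
vertex -2.362 1.548 -1.016
endloop
endfacet
facet normal 0.051 0.598 -0.800
outer loop
vertex -2.323 2.567 -0.989
vertex -1.376 2.839 -0.726
vertex -1.525 2.035 -1.336
endloop
endfacet
facet normal 0.837 0.545 0.043
outer loop
vertex -1.376 2.839 -0.726
vertex -1.198 2.492 0.216
vertex -0.829 1.989 -0.591
endloop
endfacet
facet normal 0.207 -0.949 0.236
outer loop
vertex -1.439 1.191 -0.77
vertex -1.237 1.473 0.189
vertex -2.184 1.201 -0.074
endloop
endfacet
facet normal -0.279 -0.917 -0.285
outer loop
vertex -1.439 1.191 -0.77
vertex -2.184 1.201 -0.074
vertex -2.362 1.548 -1.016
endloop
endfacet
facet normal 0.006 -0.557 -0.831
outer loop
vertex -1.439 1.191 -0.77
vertex -2.362 1.548 -1.016
vertex -1.525 2.035 -1.336
endloop
endfacet
facet normal 0.669 -0.366 -0.647
outer loop
vertex -1.439 1.191 -0.77
vertex -1.525 2.035 -1.336
vertex -0.829 1.989 -0.591
endloop
endfacet
facet normal 0.793 -0.609 0.012
outer loop
vertex -1.439 1.191 -0.77
vertex -0.829 1.989 -0.591
vertex -1.237 1.473 0.189
endloop
endfacet
facet normal -0.051 -0.598 0.800
outer loop
vertex -2.184 1.201 -0.074
vertex -1.237 1.473 0.189
vertex -2.035 2.005 0.536
endloop
endfacet
facet normal -0.837 -0.545 -0.043
outer loop
vertex -2.362 1.548 -1.016
vertex -2.184 1.201 -0.074
vertex -2.731 2.051 -0.209
endloop
endfacet
facet normal -0.377 0.039 -0.926
outer loop
vertex -1.525 2.035 -1.336
vertex -2.362 1.548 -1.016
vertex -2.323 2.567 -0.989
endloop
endfacet
facet normal 0.696 0.348 -0.628
outer loop
vertex -0.829 1.989 -0.591
vertex -1.525 2.035 -1.336
vertex -1.376 2.839 -0.726
endloop
endfacet
facet normal 0.897 -0.046 0.439
outer loop
vertex -1.237 1.473 0.189
vertex -0.829 1.989 -0.591
vertex -1.198 2.492 0.216
endloop
endfacet
facet normal -0.716 0.236 -0.657
outer loop
vertex -1.632 -1.01 3.682
vertex -1.391 -0.063 3.76
vertex -0.266 -1.229 2.115
endloop
endfacet
facet normal -0.246 -0.966 -0.079
outer loop
vertex 0.851 -1.597 3.14
vertex -1.632 -1.01 3.682
vertex -0.266 -1.229 2.115
endloop
endfacet
facet normal -0.716 0.236 -0.657
outer loop
vertex -0.266 -1.229 2.115
vertex -1.391 -0.063 3.76
vertex -0.025 -0.282 2.193
endloop
endfacet
facet normal 0.653 -0.105 -0.750
outer loop
vertex -0.025 -0.282 2.193
vertex 0.851 -1.597 3.14
vertex -0.266 -1.229 2.115
endloop
endfacet
facet normal -0.653 0.105 0.750
outer loop
vertex -1.632 -1.01 3.682
vertex -0.274 -0.431 4.785
vertex -1.391 -0.063 3.76
endloop
endfacet
facet normal -0.246 -0.966 -0.079
outer loop
vertex -0.515 -1.378 4.707
vertex -1.632 -1.01 3.682
vertex 0.851 -1.597 3.14
endloop
endfacet
facet normal -0.653 0.105 0.750
outer loop
vertex -0.515 -1.378 4.707
vertex -0.274 -0.431 4.785
vertex -1.632 -1.01 3.682
endloop
endfacet
facet normal 0.246 0.966 0.079
outer loop
vertex -1.391 -0.063 3.76
vertex -0.274 -0.431 4.785
vertex -0.025 -0.282 2.193
endloop
endfacet
facet normal 0.653 -0.105 -0.750
outer loop
vertex 1.092 -0.65 3.218
vertex 0.851 -1.597 3.14
vertex -0.025 -0.282 2.193
endloop
endfacet
facet normal 0.246 0.966 0.079
outer loop
vertex -0.025 -0.282 2.193
vertex -0.274 -0.431 4.785
vertex 1.092 -0.65 3.218
endloop
endfacet
facet normal 0.716 -0.236 0.657
outer loop
vertex 1.092 -0.65 3.218
vertex -0.515 -1.378 4.707
vertex 0.851 -1.597 3.14
endloop
endfacet
facet normal 0.716 -0.236 0.657
outer loop
vertex -0.274 -0.431 4.785
vertex -0.515 -1.378 4.707
vertex 1.092 -0.65 3.218
endloop
endfacet

endsolid


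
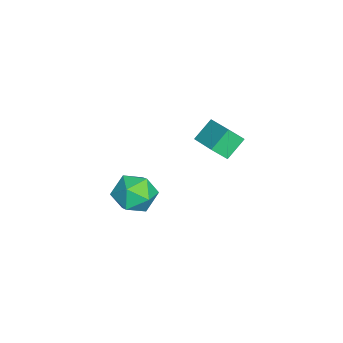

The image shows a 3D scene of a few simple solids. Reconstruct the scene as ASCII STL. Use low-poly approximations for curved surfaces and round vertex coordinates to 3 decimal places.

solid 
facet normal -0.808 -0.519 -0.280
outer loop
vertex -0.125 1.402 2.865
vertex -0.296 2.023 2.208
vertex 0.513 0.804 2.134
endloop
endfacet
facet normal 0.186 -0.675 0.714
outer loop
vertex 1.716 1.577 2.552
vertex -0.125 1.402 2.865
vertex 0.513 0.804 2.134
endloop
endfacet
facet normal -0.808 -0.519 -0.280
outer loop
vertex 0.513 0.804 2.134
vertex -0.296 2.023 2.208
vertex 0.342 1.425 1.477
endloop
endfacet
facet normal 0.560 -0.524 -0.641
outer loop
vertex 0.342 1.425 1.477
vertex 1.716 1.577 2.552
vertex 0.513 0.804 2.134
endloop
endfacet
facet normal -0.560 0.524 0.641
outer loop
vertex -0.125 1.402 2.865
vertex 0.907 2.796 2.626
vertex -0.296 2.023 2.208
endloop
endfacet
facet normal 0.186 -0.675 0.714
outer loop
vertex 1.078 2.175 3.283
vertex -0.125 1.402 2.865
vertex 1.716 1.577 2.552
endloop
endfacet
facet normal -0.560 0.524 0.641
outer loop
vertex 1.078 2.175 3.283
vertex 0.907 2.796 2.626
vertex -0.125 1.402 2.865
endloop
endfacet
facet normal -0.186 0.675 -0.714
outer loop
vertex -0.296 2.023 2.208
vertex 0.907 2.796 2.626
vertex 0.342 1.425 1.477
endloop
endfacet
facet normal 0.560 -0.524 -0.641
outer loop
vertex 1.545 2.198 1.895
vertex 1.716 1.577 2.552
vertex 0.342 1.425 1.477
endloop
endfacet
facet normal -0.186 0.675 -0.714
outer loop
vertex 0.342 1.425 1.477
vertex 0.907 2.796 2.626
vertex 1.545 2.198 1.895
endloop
endfacet
facet normal 0.808 0.519 0.280
outer loop
vertex 1.545 2.198 1.895
vertex 1.078 2.175 3.283
vertex 1.716 1.577 2.552
endloop
endfacet
facet normal 0.808 0.519 0.280
outer loop
vertex 0.907 2.796 2.626
vertex 1.078 2.175 3.283
vertex 1.545 2.198 1.895
endloop
endfacet
facet normal 0.358 0.903 -0.240
outer loop
vertex -0.217 -1.219 -3.305
vertex -0.903 -0.768 -2.631
vertex 0.061 -1.06 -2.293
endloop
endfacet
facet normal 0.864 0.403 -0.301
outer loop
vertex -0.217 -1.219 -3.305
vertex 0.061 -1.06 -2.293
vertex 0.317 -1.97 -2.776
endloop
endfacet
facet normal 0.637 -0.087 -0.766
outer loop
vertex -0.217 -1.219 -3.305
vertex 0.317 -1.97 -2.776
vertex -0.488 -2.24 -3.414
endloop
endfacet
facet normal -0.011 0.109 -0.994
outer loop
vertex -0.217 -1.219 -3.305
vertex -0.488 -2.24 -3.414
vertex -1.242 -1.498 -3.324
endloop
endfacet
facet normal -0.184 0.720 -0.669
outer loop
vertex -0.217 -1.219 -3.305
vertex -1.242 -1.498 -3.324
vertex -0.903 -0.768 -2.631
endloop
endfacet
facet normal 0.939 0.087 0.334
outer loop
vertex 0.317 -1.97 -2.776
vertex 0.061 -1.06 -2.293
vertex -0.038 -1.982 -1.776
endloop
endfacet
facet normal 0.119 0.894 0.432
outer loop
vertex 0.061 -1.06 -2.293
vertex -0.903 -0.768 -2.631
vertex -0.792 -1.24 -1.686
endloop
endfacet
facet normal -0.757 0.599 -0.261
outer loop
vertex -0.903 -0.768 -2.631
vertex -1.242 -1.498 -3.324
vertex -1.597 -1.51 -2.324
endloop
endfacet
facet normal -0.478 -0.390 -0.787
outer loop
vertex -1.242 -1.498 -3.324
vertex -0.488 -2.24 -3.414
vertex -1.341 -2.42 -2.807
endloop
endfacet
facet normal 0.570 -0.707 -0.420
outer loop
vertex -0.488 -2.24 -3.414
vertex 0.317 -1.97 -2.776
vertex -0.377 -2.712 -2.469
endloop
endfacet
facet normal 0.011 -0.109 0.994
outer loop
vertex -1.063 -2.261 -1.795
vertex -0.038 -1.982 -1.776
vertex -0.792 -1.24 -1.686
endloop
endfacet
facet normal -0.637 0.087 0.766
outer loop
vertex -1.063 -2.261 -1.795
vertex -0.792 -1.24 -1.686
vertex -1.597 -1.51 -2.324
endloop
endfacet
facet normal -0.864 -0.403 0.301
outer loop
vertex -1.063 -2.261 -1.795
vertex -1.597 -1.51 -2.324
vertex -1.341 -2.42 -2.807
endloop
endfacet
facet normal -0.358 -0.903 0.240
outer loop
vertex -1.063 -2.261 -1.795
vertex -1.341 -2.42 -2.807
vertex -0.377 -2.712 -2.469
endloop
endfacet
facet normal 0.184 -0.720 0.669
outer loop
vertex -1.063 -2.261 -1.795
vertex -0.377 -2.712 -2.469
vertex -0.038 -1.982 -1.776
endloop
endfacet
facet normal 0.478 0.390 0.787
outer loop
vertex -0.792 -1.24 -1.686
vertex -0.038 -1.982 -1.776
vertex 0.061 -1.06 -2.293
endloop
endfacet
facet normal -0.570 0.707 0.420
outer loop
vertex -1.597 -1.51 -2.324
vertex -0.792 -1.24 -1.686
vertex -0.903 -0.768 -2.631
endloop
endfacet
facet normal -0.939 -0.087 -0.334
outer loop
vertex -1.341 -2.42 -2.807
vertex -1.597 -1.51 -2.324
vertex -1.242 -1.498 -3.324
endloop
endfacet
facet normal -0.119 -0.894 -0.432
outer loop
vertex -0.377 -2.712 -2.469
vertex -1.341 -2.42 -2.807
vertex -0.488 -2.24 -3.414
endloop
endfacet
facet normal 0.757 -0.599 0.261
outer loop
vertex -0.038 -1.982 -1.776
vertex -0.377 -2.712 -2.469
vertex 0.317 -1.97 -2.776
endloop
endfacet

endsolid


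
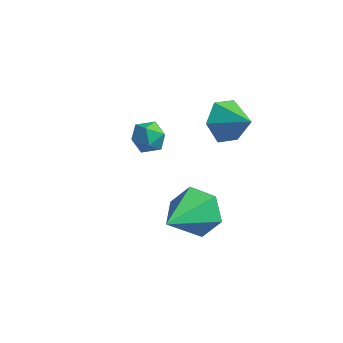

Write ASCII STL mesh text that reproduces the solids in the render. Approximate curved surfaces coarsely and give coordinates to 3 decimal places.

solid 
facet normal -0.823 0.221 -0.523
outer loop
vertex 3.064 2.568 -3.059
vertex 2.604 2.647 -2.301
vertex 3.015 3.356 -2.648
endloop
endfacet
facet normal 0.916 0.229 -0.329
outer loop
vertex 3.064 2.568 -3.059
vertex 3.015 3.356 -2.648
vertex 3.616 2.373 -1.659
endloop
endfacet
facet normal -0.824 0.222 -0.522
outer loop
vertex 3.015 3.356 -2.648
vertex 2.604 2.647 -2.301
vertex 2.556 3.435 -1.89
endloop
endfacet
facet normal 0.637 0.704 0.313
outer loop
vertex 3.015 3.356 -2.648
vertex 2.556 3.435 -1.89
vertex 3.616 2.373 -1.659
endloop
endfacet
facet normal -0.823 0.222 -0.523
outer loop
vertex 2.556 3.435 -1.89
vertex 2.604 2.647 -2.301
vertex 2.144 2.726 -1.543
endloop
endfacet
facet normal 0.158 0.358 0.920
outer loop
vertex 2.556 3.435 -1.89
vertex 2.144 2.726 -1.543
vertex 3.616 2.373 -1.659
endloop
endfacet
facet normal -0.823 0.223 -0.523
outer loop
vertex 2.144 2.726 -1.543
vertex 2.604 2.647 -2.301
vertex 2.192 1.938 -1.955
endloop
endfacet
facet normal -0.042 -0.465 0.884
outer loop
vertex 2.144 2.726 -1.543
vertex 2.192 1.938 -1.955
vertex 3.616 2.373 -1.659
endloop
endfacet
facet normal -0.823 0.223 -0.523
outer loop
vertex 2.192 1.938 -1.955
vertex 2.604 2.647 -2.301
vertex 2.652 1.859 -2.713
endloop
endfacet
facet normal 0.237 -0.941 0.242
outer loop
vertex 2.192 1.938 -1.955
vertex 2.652 1.859 -2.713
vertex 3.616 2.373 -1.659
endloop
endfacet
facet normal -0.823 0.223 -0.523
outer loop
vertex 2.652 1.859 -2.713
vertex 2.604 2.647 -2.301
vertex 3.064 2.568 -3.059
endloop
endfacet
facet normal 0.716 -0.595 -0.365
outer loop
vertex 2.652 1.859 -2.713
vertex 3.064 2.568 -3.059
vertex 3.616 2.373 -1.659
endloop
endfacet
facet normal -0.343 0.329 0.880
outer loop
vertex 0.187 2.319 -3.025
vertex -0.396 1.978 -3.125
vertex 0.127 1.673 -2.807
endloop
endfacet
facet normal 0.367 0.267 0.891
outer loop
vertex 0.187 2.319 -3.025
vertex 0.127 1.673 -2.807
vertex 0.705 1.88 -3.107
endloop
endfacet
facet normal 0.633 0.677 0.374
outer loop
vertex 0.187 2.319 -3.025
vertex 0.705 1.88 -3.107
vertex 0.54 2.312 -3.61
endloop
endfacet
facet normal 0.087 0.995 0.041
outer loop
vertex 0.187 2.319 -3.025
vertex 0.54 2.312 -3.61
vertex -0.141 2.372 -3.621
endloop
endfacet
facet normal -0.517 0.780 0.354
outer loop
vertex 0.187 2.319 -3.025
vertex -0.141 2.372 -3.621
vertex -0.396 1.978 -3.125
endloop
endfacet
facet normal 0.532 -0.413 0.739
outer loop
vertex 0.705 1.88 -3.107
vertex 0.127 1.673 -2.807
vertex 0.441 1.268 -3.259
endloop
endfacet
facet normal -0.619 -0.310 0.722
outer loop
vertex 0.127 1.673 -2.807
vertex -0.396 1.978 -3.125
vertex -0.24 1.328 -3.27
endloop
endfacet
facet normal -0.899 0.420 -0.129
outer loop
vertex -0.396 1.978 -3.125
vertex -0.141 2.372 -3.621
vertex -0.405 1.76 -3.773
endloop
endfacet
facet normal 0.078 0.769 -0.635
outer loop
vertex -0.141 2.372 -3.621
vertex 0.54 2.312 -3.61
vertex 0.173 1.967 -4.073
endloop
endfacet
facet normal 0.962 0.253 -0.098
outer loop
vertex 0.54 2.312 -3.61
vertex 0.705 1.88 -3.107
vertex 0.696 1.662 -3.755
endloop
endfacet
facet normal -0.087 -0.995 -0.041
outer loop
vertex 0.113 1.321 -3.855
vertex 0.441 1.268 -3.259
vertex -0.24 1.328 -3.27
endloop
endfacet
facet normal -0.633 -0.677 -0.374
outer loop
vertex 0.113 1.321 -3.855
vertex -0.24 1.328 -3.27
vertex -0.405 1.76 -3.773
endloop
endfacet
facet normal -0.367 -0.267 -0.891
outer loop
vertex 0.113 1.321 -3.855
vertex -0.405 1.76 -3.773
vertex 0.173 1.967 -4.073
endloop
endfacet
facet normal 0.343 -0.329 -0.880
outer loop
vertex 0.113 1.321 -3.855
vertex 0.173 1.967 -4.073
vertex 0.696 1.662 -3.755
endloop
endfacet
facet normal 0.517 -0.780 -0.354
outer loop
vertex 0.113 1.321 -3.855
vertex 0.696 1.662 -3.755
vertex 0.441 1.268 -3.259
endloop
endfacet
facet normal -0.078 -0.769 0.635
outer loop
vertex -0.24 1.328 -3.27
vertex 0.441 1.268 -3.259
vertex 0.127 1.673 -2.807
endloop
endfacet
facet normal -0.962 -0.253 0.098
outer loop
vertex -0.405 1.76 -3.773
vertex -0.24 1.328 -3.27
vertex -0.396 1.978 -3.125
endloop
endfacet
facet normal -0.532 0.413 -0.739
outer loop
vertex 0.173 1.967 -4.073
vertex -0.405 1.76 -3.773
vertex -0.141 2.372 -3.621
endloop
endfacet
facet normal 0.619 0.310 -0.722
outer loop
vertex 0.696 1.662 -3.755
vertex 0.173 1.967 -4.073
vertex 0.54 2.312 -3.61
endloop
endfacet
facet normal 0.899 -0.420 0.129
outer loop
vertex 0.441 1.268 -3.259
vertex 0.696 1.662 -3.755
vertex 0.705 1.88 -3.107
endloop
endfacet
facet normal 0.106 0.851 -0.514
outer loop
vertex 3.317 0.149 -3.763
vertex 2.786 -0.221 -4.485
vertex 2.355 0.267 -3.766
endloop
endfacet
facet normal 0.017 0.167 0.986
outer loop
vertex 3.317 0.149 -3.763
vertex 2.355 0.267 -3.766
vertex 2.554 -2.059 -3.375
endloop
endfacet
facet normal 0.107 0.851 -0.514
outer loop
vertex 2.355 0.267 -3.766
vertex 2.786 -0.221 -4.485
vertex 1.823 -0.102 -4.488
endloop
endfacet
facet normal -0.812 0.029 0.583
outer loop
vertex 2.355 0.267 -3.766
vertex 1.823 -0.102 -4.488
vertex 2.554 -2.059 -3.375
endloop
endfacet
facet normal 0.107 0.851 -0.514
outer loop
vertex 1.823 -0.102 -4.488
vertex 2.786 -0.221 -4.485
vertex 2.254 -0.59 -5.207
endloop
endfacet
facet normal -0.868 -0.447 -0.217
outer loop
vertex 1.823 -0.102 -4.488
vertex 2.254 -0.59 -5.207
vertex 2.554 -2.059 -3.375
endloop
endfacet
facet normal 0.107 0.851 -0.514
outer loop
vertex 2.254 -0.59 -5.207
vertex 2.786 -0.221 -4.485
vertex 3.216 -0.709 -5.204
endloop
endfacet
facet normal -0.095 -0.784 -0.613
outer loop
vertex 2.254 -0.59 -5.207
vertex 3.216 -0.709 -5.204
vertex 2.554 -2.059 -3.375
endloop
endfacet
facet normal 0.107 0.851 -0.514
outer loop
vertex 3.216 -0.709 -5.204
vertex 2.786 -0.221 -4.485
vertex 3.748 -0.34 -4.482
endloop
endfacet
facet normal 0.734 -0.646 -0.211
outer loop
vertex 3.216 -0.709 -5.204
vertex 3.748 -0.34 -4.482
vertex 2.554 -2.059 -3.375
endloop
endfacet
facet normal 0.107 0.851 -0.515
outer loop
vertex 3.748 -0.34 -4.482
vertex 2.786 -0.221 -4.485
vertex 3.317 0.149 -3.763
endloop
endfacet
facet normal 0.790 -0.170 0.589
outer loop
vertex 3.748 -0.34 -4.482
vertex 3.317 0.149 -3.763
vertex 2.554 -2.059 -3.375
endloop
endfacet

endsolid


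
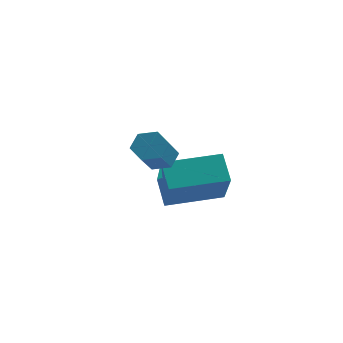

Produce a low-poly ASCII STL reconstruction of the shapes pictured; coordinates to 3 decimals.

solid 
facet normal -0.504 0.395 0.768
outer loop
vertex -2.974 -2.058 -1.422
vertex -1.699 -0.849 -1.206
vertex -3.96 -0.785 -2.723
endloop
endfacet
facet normal -0.720 -0.683 -0.122
outer loop
vertex -3.441 -1.191 -3.514
vertex -2.974 -2.058 -1.422
vertex -3.96 -0.785 -2.723
endloop
endfacet
facet normal -0.504 0.395 0.768
outer loop
vertex -3.96 -0.785 -2.723
vertex -1.699 -0.849 -1.206
vertex -2.685 0.424 -2.507
endloop
endfacet
facet normal -0.477 0.615 -0.628
outer loop
vertex -2.685 0.424 -2.507
vertex -3.441 -1.191 -3.514
vertex -3.96 -0.785 -2.723
endloop
endfacet
facet normal 0.477 -0.615 0.628
outer loop
vertex -2.974 -2.058 -1.422
vertex -1.18 -1.255 -1.997
vertex -1.699 -0.849 -1.206
endloop
endfacet
facet normal -0.720 -0.683 -0.122
outer loop
vertex -2.455 -2.464 -2.213
vertex -2.974 -2.058 -1.422
vertex -3.441 -1.191 -3.514
endloop
endfacet
facet normal 0.477 -0.615 0.628
outer loop
vertex -2.455 -2.464 -2.213
vertex -1.18 -1.255 -1.997
vertex -2.974 -2.058 -1.422
endloop
endfacet
facet normal 0.720 0.683 0.122
outer loop
vertex -1.699 -0.849 -1.206
vertex -1.18 -1.255 -1.997
vertex -2.685 0.424 -2.507
endloop
endfacet
facet normal -0.477 0.615 -0.628
outer loop
vertex -2.166 0.018 -3.298
vertex -3.441 -1.191 -3.514
vertex -2.685 0.424 -2.507
endloop
endfacet
facet normal 0.720 0.683 0.122
outer loop
vertex -2.685 0.424 -2.507
vertex -1.18 -1.255 -1.997
vertex -2.166 0.018 -3.298
endloop
endfacet
facet normal 0.504 -0.395 -0.768
outer loop
vertex -2.166 0.018 -3.298
vertex -2.455 -2.464 -2.213
vertex -3.441 -1.191 -3.514
endloop
endfacet
facet normal 0.504 -0.395 -0.768
outer loop
vertex -1.18 -1.255 -1.997
vertex -2.455 -2.464 -2.213
vertex -2.166 0.018 -3.298
endloop
endfacet
facet normal -0.304 0.782 -0.543
outer loop
vertex -2.139 -2.827 -1.183
vertex -2.56 -2.76 -0.851
vertex -2.092 -2.508 -0.75
endloop
endfacet
facet normal 0.949 0.196 -0.248
outer loop
vertex -2.139 -2.827 -1.183
vertex -2.092 -2.508 -0.75
vertex -1.68 -4.008 -0.362
endloop
endfacet
facet normal 0.949 0.196 -0.248
outer loop
vertex -1.68 -4.008 -0.362
vertex -2.092 -2.508 -0.75
vertex -1.633 -3.689 0.071
endloop
endfacet
facet normal 0.304 -0.782 0.543
outer loop
vertex -1.68 -4.008 -0.362
vertex -1.633 -3.689 0.071
vertex -2.1 -3.94 -0.029
endloop
endfacet
facet normal -0.303 0.782 -0.545
outer loop
vertex -2.092 -2.508 -0.75
vertex -2.56 -2.76 -0.851
vertex -2.513 -2.44 -0.418
endloop
endfacet
facet normal 0.549 0.610 0.571
outer loop
vertex -2.092 -2.508 -0.75
vertex -2.513 -2.44 -0.418
vertex -1.633 -3.689 0.071
endloop
endfacet
facet normal 0.550 0.611 0.569
outer loop
vertex -1.633 -3.689 0.071
vertex -2.513 -2.44 -0.418
vertex -2.053 -3.621 0.404
endloop
endfacet
facet normal 0.304 -0.782 0.543
outer loop
vertex -1.633 -3.689 0.071
vertex -2.053 -3.621 0.404
vertex -2.1 -3.94 -0.029
endloop
endfacet
facet normal -0.305 0.781 -0.544
outer loop
vertex -2.513 -2.44 -0.418
vertex -2.56 -2.76 -0.851
vertex -2.98 -2.692 -0.518
endloop
endfacet
facet normal -0.399 0.414 0.818
outer loop
vertex -2.513 -2.44 -0.418
vertex -2.98 -2.692 -0.518
vertex -2.053 -3.621 0.404
endloop
endfacet
facet normal -0.399 0.414 0.818
outer loop
vertex -2.053 -3.621 0.404
vertex -2.98 -2.692 -0.518
vertex -2.521 -3.873 0.303
endloop
endfacet
facet normal 0.304 -0.782 0.543
outer loop
vertex -2.053 -3.621 0.404
vertex -2.521 -3.873 0.303
vertex -2.1 -3.94 -0.029
endloop
endfacet
facet normal -0.304 0.782 -0.543
outer loop
vertex -2.98 -2.692 -0.518
vertex -2.56 -2.76 -0.851
vertex -3.027 -3.011 -0.951
endloop
endfacet
facet normal -0.949 -0.196 0.248
outer loop
vertex -2.98 -2.692 -0.518
vertex -3.027 -3.011 -0.951
vertex -2.521 -3.873 0.303
endloop
endfacet
facet normal -0.949 -0.196 0.248
outer loop
vertex -2.521 -3.873 0.303
vertex -3.027 -3.011 -0.951
vertex -2.568 -4.192 -0.13
endloop
endfacet
facet normal 0.304 -0.782 0.543
outer loop
vertex -2.521 -3.873 0.303
vertex -2.568 -4.192 -0.13
vertex -2.1 -3.94 -0.029
endloop
endfacet
facet normal -0.304 0.782 -0.543
outer loop
vertex -3.027 -3.011 -0.951
vertex -2.56 -2.76 -0.851
vertex -2.607 -3.079 -1.284
endloop
endfacet
facet normal -0.551 -0.610 -0.570
outer loop
vertex -3.027 -3.011 -0.951
vertex -2.607 -3.079 -1.284
vertex -2.568 -4.192 -0.13
endloop
endfacet
facet normal -0.549 -0.611 -0.571
outer loop
vertex -2.568 -4.192 -0.13
vertex -2.607 -3.079 -1.284
vertex -2.147 -4.26 -0.462
endloop
endfacet
facet normal 0.303 -0.782 0.545
outer loop
vertex -2.568 -4.192 -0.13
vertex -2.147 -4.26 -0.462
vertex -2.1 -3.94 -0.029
endloop
endfacet
facet normal -0.304 0.782 -0.543
outer loop
vertex -2.607 -3.079 -1.284
vertex -2.56 -2.76 -0.851
vertex -2.139 -2.827 -1.183
endloop
endfacet
facet normal 0.399 -0.414 -0.818
outer loop
vertex -2.607 -3.079 -1.284
vertex -2.139 -2.827 -1.183
vertex -2.147 -4.26 -0.462
endloop
endfacet
facet normal 0.399 -0.414 -0.818
outer loop
vertex -2.147 -4.26 -0.462
vertex -2.139 -2.827 -1.183
vertex -1.68 -4.008 -0.362
endloop
endfacet
facet normal 0.305 -0.781 0.544
outer loop
vertex -2.147 -4.26 -0.462
vertex -1.68 -4.008 -0.362
vertex -2.1 -3.94 -0.029
endloop
endfacet

endsolid


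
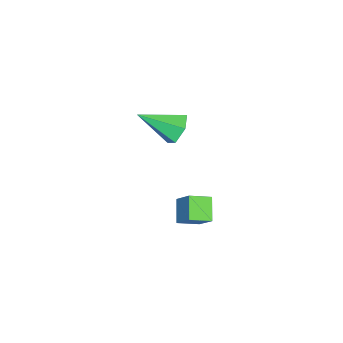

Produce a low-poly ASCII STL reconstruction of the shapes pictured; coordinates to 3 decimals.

solid 
facet normal -0.231 0.828 -0.511
outer loop
vertex -3.691 -1.975 -4.566
vertex -4.093 -1.631 -3.826
vertex -3.209 -1.477 -3.977
endloop
endfacet
facet normal 0.845 -0.404 -0.350
outer loop
vertex -3.691 -1.975 -4.566
vertex -3.209 -1.477 -3.977
vertex -3.607 -3.369 -2.754
endloop
endfacet
facet normal -0.232 0.827 -0.512
outer loop
vertex -3.209 -1.477 -3.977
vertex -4.093 -1.631 -3.826
vertex -3.611 -1.132 -3.237
endloop
endfacet
facet normal 0.893 0.097 0.440
outer loop
vertex -3.209 -1.477 -3.977
vertex -3.611 -1.132 -3.237
vertex -3.607 -3.369 -2.754
endloop
endfacet
facet normal -0.232 0.827 -0.512
outer loop
vertex -3.611 -1.132 -3.237
vertex -4.093 -1.631 -3.826
vertex -4.495 -1.286 -3.086
endloop
endfacet
facet normal 0.129 0.210 0.969
outer loop
vertex -3.611 -1.132 -3.237
vertex -4.495 -1.286 -3.086
vertex -3.607 -3.369 -2.754
endloop
endfacet
facet normal -0.231 0.828 -0.511
outer loop
vertex -4.495 -1.286 -3.086
vertex -4.093 -1.631 -3.826
vertex -4.977 -1.785 -3.676
endloop
endfacet
facet normal -0.683 -0.178 0.709
outer loop
vertex -4.495 -1.286 -3.086
vertex -4.977 -1.785 -3.676
vertex -3.607 -3.369 -2.754
endloop
endfacet
facet normal -0.231 0.828 -0.510
outer loop
vertex -4.977 -1.785 -3.676
vertex -4.093 -1.631 -3.826
vertex -4.575 -2.129 -4.416
endloop
endfacet
facet normal -0.730 -0.679 -0.081
outer loop
vertex -4.977 -1.785 -3.676
vertex -4.575 -2.129 -4.416
vertex -3.607 -3.369 -2.754
endloop
endfacet
facet normal -0.231 0.828 -0.510
outer loop
vertex -4.575 -2.129 -4.416
vertex -4.093 -1.631 -3.826
vertex -3.691 -1.975 -4.566
endloop
endfacet
facet normal 0.034 -0.791 -0.610
outer loop
vertex -4.575 -2.129 -4.416
vertex -3.691 -1.975 -4.566
vertex -3.607 -3.369 -2.754
endloop
endfacet
facet normal -0.404 -0.535 -0.742
outer loop
vertex 0.909 -0.327 -3.787
vertex 0.409 0.549 -4.146
vertex 1.853 -0.073 -4.484
endloop
endfacet
facet normal 0.467 -0.818 0.335
outer loop
vertex 2.371 0.611 -3.534
vertex 0.909 -0.327 -3.787
vertex 1.853 -0.073 -4.484
endloop
endfacet
facet normal -0.404 -0.535 -0.742
outer loop
vertex 1.853 -0.073 -4.484
vertex 0.409 0.549 -4.146
vertex 1.353 0.802 -4.843
endloop
endfacet
facet normal 0.786 0.211 -0.581
outer loop
vertex 1.353 0.802 -4.843
vertex 2.371 0.611 -3.534
vertex 1.853 -0.073 -4.484
endloop
endfacet
facet normal -0.786 -0.211 0.581
outer loop
vertex 0.909 -0.327 -3.787
vertex 0.927 1.233 -3.196
vertex 0.409 0.549 -4.146
endloop
endfacet
facet normal 0.467 -0.818 0.335
outer loop
vertex 1.427 0.358 -2.837
vertex 0.909 -0.327 -3.787
vertex 2.371 0.611 -3.534
endloop
endfacet
facet normal -0.786 -0.211 0.581
outer loop
vertex 1.427 0.358 -2.837
vertex 0.927 1.233 -3.196
vertex 0.909 -0.327 -3.787
endloop
endfacet
facet normal -0.467 0.819 -0.335
outer loop
vertex 0.409 0.549 -4.146
vertex 0.927 1.233 -3.196
vertex 1.353 0.802 -4.843
endloop
endfacet
facet normal 0.786 0.211 -0.581
outer loop
vertex 1.871 1.487 -3.893
vertex 2.371 0.611 -3.534
vertex 1.353 0.802 -4.843
endloop
endfacet
facet normal -0.467 0.818 -0.335
outer loop
vertex 1.353 0.802 -4.843
vertex 0.927 1.233 -3.196
vertex 1.871 1.487 -3.893
endloop
endfacet
facet normal 0.404 0.535 0.742
outer loop
vertex 1.871 1.487 -3.893
vertex 1.427 0.358 -2.837
vertex 2.371 0.611 -3.534
endloop
endfacet
facet normal 0.404 0.535 0.742
outer loop
vertex 0.927 1.233 -3.196
vertex 1.427 0.358 -2.837
vertex 1.871 1.487 -3.893
endloop
endfacet

endsolid


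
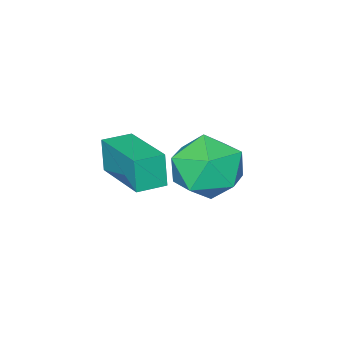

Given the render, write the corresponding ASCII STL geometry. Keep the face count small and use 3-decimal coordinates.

solid 
facet normal -0.532 0.847 -0.018
outer loop
vertex 0.368 3.444 2.015
vertex -0.565 2.851 1.675
vertex -0.357 3.006 2.802
endloop
endfacet
facet normal -0.017 0.880 0.475
outer loop
vertex 0.368 3.444 2.015
vertex -0.357 3.006 2.802
vertex 0.785 2.938 2.968
endloop
endfacet
facet normal 0.609 0.779 0.147
outer loop
vertex 0.368 3.444 2.015
vertex 0.785 2.938 2.968
vertex 1.284 2.741 1.943
endloop
endfacet
facet normal 0.482 0.684 -0.548
outer loop
vertex 0.368 3.444 2.015
vertex 1.284 2.741 1.943
vertex 0.45 2.688 1.144
endloop
endfacet
facet normal -0.224 0.725 -0.651
outer loop
vertex 0.368 3.444 2.015
vertex 0.45 2.688 1.144
vertex -0.565 2.851 1.675
endloop
endfacet
facet normal -0.115 0.341 0.933
outer loop
vertex 0.785 2.938 2.968
vertex -0.357 3.006 2.802
vertex 0.11 2.032 3.216
endloop
endfacet
facet normal -0.948 0.288 0.135
outer loop
vertex -0.357 3.006 2.802
vertex -0.565 2.851 1.675
vertex -0.724 1.979 2.417
endloop
endfacet
facet normal -0.450 0.092 -0.888
outer loop
vertex -0.565 2.851 1.675
vertex 0.45 2.688 1.144
vertex -0.225 1.782 1.392
endloop
endfacet
facet normal 0.691 0.024 -0.723
outer loop
vertex 0.45 2.688 1.144
vertex 1.284 2.741 1.943
vertex 0.917 1.714 1.558
endloop
endfacet
facet normal 0.898 0.179 0.403
outer loop
vertex 1.284 2.741 1.943
vertex 0.785 2.938 2.968
vertex 1.125 1.869 2.685
endloop
endfacet
facet normal -0.482 -0.684 0.548
outer loop
vertex 0.192 1.276 2.345
vertex 0.11 2.032 3.216
vertex -0.724 1.979 2.417
endloop
endfacet
facet normal -0.609 -0.779 -0.147
outer loop
vertex 0.192 1.276 2.345
vertex -0.724 1.979 2.417
vertex -0.225 1.782 1.392
endloop
endfacet
facet normal 0.017 -0.880 -0.475
outer loop
vertex 0.192 1.276 2.345
vertex -0.225 1.782 1.392
vertex 0.917 1.714 1.558
endloop
endfacet
facet normal 0.532 -0.847 0.018
outer loop
vertex 0.192 1.276 2.345
vertex 0.917 1.714 1.558
vertex 1.125 1.869 2.685
endloop
endfacet
facet normal 0.224 -0.725 0.651
outer loop
vertex 0.192 1.276 2.345
vertex 1.125 1.869 2.685
vertex 0.11 2.032 3.216
endloop
endfacet
facet normal -0.691 -0.024 0.723
outer loop
vertex -0.724 1.979 2.417
vertex 0.11 2.032 3.216
vertex -0.357 3.006 2.802
endloop
endfacet
facet normal -0.898 -0.179 -0.403
outer loop
vertex -0.225 1.782 1.392
vertex -0.724 1.979 2.417
vertex -0.565 2.851 1.675
endloop
endfacet
facet normal 0.115 -0.341 -0.933
outer loop
vertex 0.917 1.714 1.558
vertex -0.225 1.782 1.392
vertex 0.45 2.688 1.144
endloop
endfacet
facet normal 0.948 -0.288 -0.135
outer loop
vertex 1.125 1.869 2.685
vertex 0.917 1.714 1.558
vertex 1.284 2.741 1.943
endloop
endfacet
facet normal 0.450 -0.092 0.888
outer loop
vertex 0.11 2.032 3.216
vertex 1.125 1.869 2.685
vertex 0.785 2.938 2.968
endloop
endfacet
facet normal -0.962 0.270 -0.044
outer loop
vertex 2.213 1.544 4.011
vertex 2.701 3.341 4.39
vertex 2.312 1.732 2.993
endloop
endfacet
facet normal -0.257 -0.945 -0.200
outer loop
vertex 3.139 1.499 3.03
vertex 2.213 1.544 4.011
vertex 2.312 1.732 2.993
endloop
endfacet
facet normal -0.962 0.270 -0.044
outer loop
vertex 2.312 1.732 2.993
vertex 2.701 3.341 4.39
vertex 2.8 3.529 3.372
endloop
endfacet
facet normal 0.095 0.181 -0.979
outer loop
vertex 2.8 3.529 3.372
vertex 3.139 1.499 3.03
vertex 2.312 1.732 2.993
endloop
endfacet
facet normal -0.095 -0.181 0.979
outer loop
vertex 2.213 1.544 4.011
vertex 3.528 3.108 4.427
vertex 2.701 3.341 4.39
endloop
endfacet
facet normal -0.257 -0.945 -0.200
outer loop
vertex 3.04 1.311 4.048
vertex 2.213 1.544 4.011
vertex 3.139 1.499 3.03
endloop
endfacet
facet normal -0.095 -0.181 0.979
outer loop
vertex 3.04 1.311 4.048
vertex 3.528 3.108 4.427
vertex 2.213 1.544 4.011
endloop
endfacet
facet normal 0.257 0.945 0.200
outer loop
vertex 2.701 3.341 4.39
vertex 3.528 3.108 4.427
vertex 2.8 3.529 3.372
endloop
endfacet
facet normal 0.095 0.181 -0.979
outer loop
vertex 3.627 3.296 3.409
vertex 3.139 1.499 3.03
vertex 2.8 3.529 3.372
endloop
endfacet
facet normal 0.257 0.945 0.200
outer loop
vertex 2.8 3.529 3.372
vertex 3.528 3.108 4.427
vertex 3.627 3.296 3.409
endloop
endfacet
facet normal 0.962 -0.270 0.044
outer loop
vertex 3.627 3.296 3.409
vertex 3.04 1.311 4.048
vertex 3.139 1.499 3.03
endloop
endfacet
facet normal 0.962 -0.270 0.044
outer loop
vertex 3.528 3.108 4.427
vertex 3.04 1.311 4.048
vertex 3.627 3.296 3.409
endloop
endfacet

endsolid


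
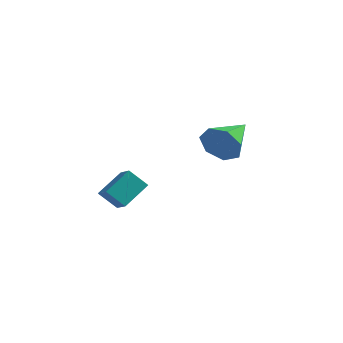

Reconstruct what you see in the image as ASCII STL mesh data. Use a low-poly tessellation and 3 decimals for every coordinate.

solid 
facet normal -0.749 0.515 -0.417
outer loop
vertex -3.518 2.009 -1.507
vertex -2.763 2.396 -2.384
vertex -3.916 0.679 -2.436
endloop
endfacet
facet normal -0.618 -0.317 0.719
outer loop
vertex -3.197 0.184 -2.036
vertex -3.518 2.009 -1.507
vertex -3.916 0.679 -2.436
endloop
endfacet
facet normal -0.749 0.515 -0.417
outer loop
vertex -3.916 0.679 -2.436
vertex -2.763 2.396 -2.384
vertex -3.161 1.066 -3.313
endloop
endfacet
facet normal -0.238 -0.796 -0.556
outer loop
vertex -3.161 1.066 -3.313
vertex -3.197 0.184 -2.036
vertex -3.916 0.679 -2.436
endloop
endfacet
facet normal 0.238 0.796 0.556
outer loop
vertex -3.518 2.009 -1.507
vertex -2.044 1.901 -1.984
vertex -2.763 2.396 -2.384
endloop
endfacet
facet normal -0.618 -0.317 0.719
outer loop
vertex -2.799 1.514 -1.107
vertex -3.518 2.009 -1.507
vertex -3.197 0.184 -2.036
endloop
endfacet
facet normal 0.238 0.796 0.556
outer loop
vertex -2.799 1.514 -1.107
vertex -2.044 1.901 -1.984
vertex -3.518 2.009 -1.507
endloop
endfacet
facet normal 0.618 0.317 -0.719
outer loop
vertex -2.763 2.396 -2.384
vertex -2.044 1.901 -1.984
vertex -3.161 1.066 -3.313
endloop
endfacet
facet normal -0.238 -0.796 -0.556
outer loop
vertex -2.442 0.571 -2.913
vertex -3.197 0.184 -2.036
vertex -3.161 1.066 -3.313
endloop
endfacet
facet normal 0.618 0.317 -0.719
outer loop
vertex -3.161 1.066 -3.313
vertex -2.044 1.901 -1.984
vertex -2.442 0.571 -2.913
endloop
endfacet
facet normal 0.749 -0.515 0.417
outer loop
vertex -2.442 0.571 -2.913
vertex -2.799 1.514 -1.107
vertex -3.197 0.184 -2.036
endloop
endfacet
facet normal 0.749 -0.515 0.417
outer loop
vertex -2.044 1.901 -1.984
vertex -2.799 1.514 -1.107
vertex -2.442 0.571 -2.913
endloop
endfacet
facet normal -0.066 -0.957 -0.281
outer loop
vertex 2.821 0.09 2.568
vertex 2.359 0.385 1.672
vertex 3.382 0.256 1.87
endloop
endfacet
facet normal 0.744 0.185 0.642
outer loop
vertex 2.821 0.09 2.568
vertex 3.382 0.256 1.87
vertex 2.501 2.415 2.268
endloop
endfacet
facet normal -0.066 -0.957 -0.281
outer loop
vertex 3.382 0.256 1.87
vertex 2.359 0.385 1.672
vertex 3.173 0.519 1.023
endloop
endfacet
facet normal 0.914 0.392 -0.104
outer loop
vertex 3.382 0.256 1.87
vertex 3.173 0.519 1.023
vertex 2.501 2.415 2.268
endloop
endfacet
facet normal -0.066 -0.957 -0.281
outer loop
vertex 3.173 0.519 1.023
vertex 2.359 0.385 1.672
vertex 2.352 0.681 0.665
endloop
endfacet
facet normal 0.417 0.598 -0.685
outer loop
vertex 3.173 0.519 1.023
vertex 2.352 0.681 0.665
vertex 2.501 2.415 2.268
endloop
endfacet
facet normal -0.067 -0.957 -0.281
outer loop
vertex 2.352 0.681 0.665
vertex 2.359 0.385 1.672
vertex 1.535 0.621 1.065
endloop
endfacet
facet normal -0.373 0.647 -0.665
outer loop
vertex 2.352 0.681 0.665
vertex 1.535 0.621 1.065
vertex 2.501 2.415 2.268
endloop
endfacet
facet normal -0.067 -0.957 -0.281
outer loop
vertex 1.535 0.621 1.065
vertex 2.359 0.385 1.672
vertex 1.339 0.383 1.923
endloop
endfacet
facet normal -0.862 0.503 -0.057
outer loop
vertex 1.535 0.621 1.065
vertex 1.339 0.383 1.923
vertex 2.501 2.415 2.268
endloop
endfacet
facet normal -0.067 -0.958 -0.280
outer loop
vertex 1.339 0.383 1.923
vertex 2.359 0.385 1.672
vertex 1.912 0.147 2.592
endloop
endfacet
facet normal -0.681 0.274 0.680
outer loop
vertex 1.339 0.383 1.923
vertex 1.912 0.147 2.592
vertex 2.501 2.415 2.268
endloop
endfacet
facet normal -0.067 -0.957 -0.280
outer loop
vertex 1.912 0.147 2.592
vertex 2.359 0.385 1.672
vertex 2.821 0.09 2.568
endloop
endfacet
facet normal 0.034 0.133 0.991
outer loop
vertex 1.912 0.147 2.592
vertex 2.821 0.09 2.568
vertex 2.501 2.415 2.268
endloop
endfacet

endsolid
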